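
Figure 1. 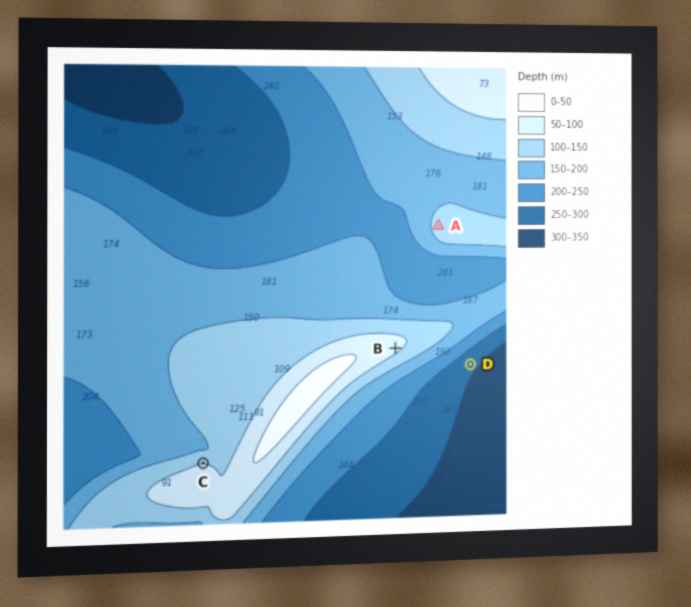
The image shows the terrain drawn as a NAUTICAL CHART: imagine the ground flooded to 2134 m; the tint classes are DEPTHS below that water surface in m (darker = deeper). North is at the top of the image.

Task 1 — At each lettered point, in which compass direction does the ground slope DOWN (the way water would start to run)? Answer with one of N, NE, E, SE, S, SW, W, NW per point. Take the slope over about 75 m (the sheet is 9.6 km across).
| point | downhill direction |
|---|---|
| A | W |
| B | SE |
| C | N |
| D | SE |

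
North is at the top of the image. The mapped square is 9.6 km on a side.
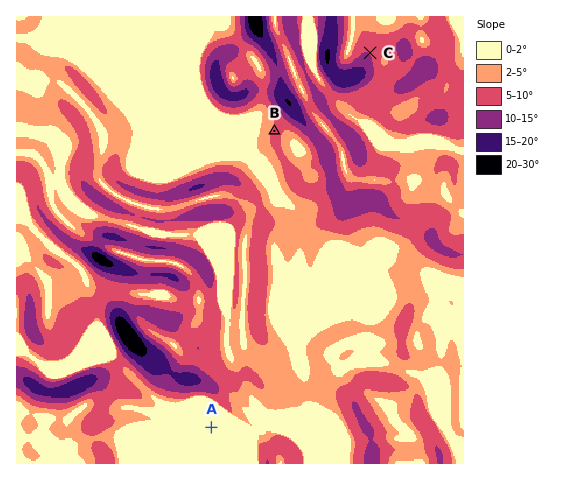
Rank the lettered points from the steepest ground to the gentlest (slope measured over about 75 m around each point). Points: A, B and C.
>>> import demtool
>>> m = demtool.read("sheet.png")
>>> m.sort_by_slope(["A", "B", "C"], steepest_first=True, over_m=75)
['C', 'B', 'A']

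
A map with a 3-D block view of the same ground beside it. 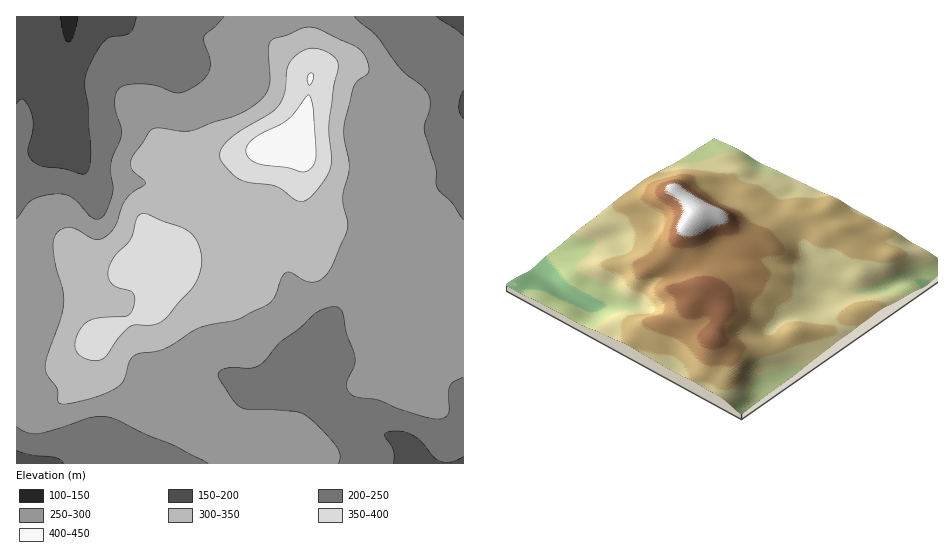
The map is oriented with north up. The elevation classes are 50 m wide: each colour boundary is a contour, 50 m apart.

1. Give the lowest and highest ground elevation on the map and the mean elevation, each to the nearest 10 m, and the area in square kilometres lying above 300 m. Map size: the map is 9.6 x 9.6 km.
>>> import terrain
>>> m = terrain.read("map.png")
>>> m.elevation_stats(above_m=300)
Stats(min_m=140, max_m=430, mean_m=280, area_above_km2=27.8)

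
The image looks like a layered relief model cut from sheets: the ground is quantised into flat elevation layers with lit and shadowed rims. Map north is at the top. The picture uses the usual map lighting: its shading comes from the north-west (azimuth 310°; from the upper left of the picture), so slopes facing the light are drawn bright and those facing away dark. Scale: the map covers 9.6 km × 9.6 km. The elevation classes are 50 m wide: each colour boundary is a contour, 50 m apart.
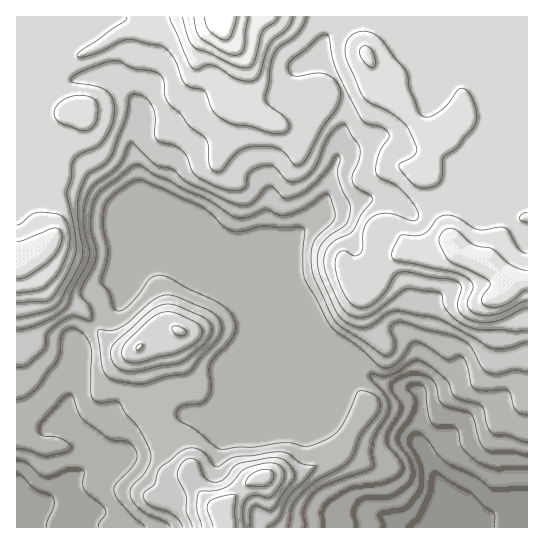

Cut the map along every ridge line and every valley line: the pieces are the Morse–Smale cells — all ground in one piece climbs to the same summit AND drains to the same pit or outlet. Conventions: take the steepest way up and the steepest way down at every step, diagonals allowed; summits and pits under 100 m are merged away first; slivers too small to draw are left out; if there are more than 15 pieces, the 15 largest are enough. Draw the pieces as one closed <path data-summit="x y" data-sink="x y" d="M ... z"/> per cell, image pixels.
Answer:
<path data-summit="502 295" data-sink="433 527" d="M527 16l-186 0-17 25 4 26 12 15 4 9 3 16-2 14-6 21-2 19-6 14-3 19-5 15-3 5-32 31 0 40 8 20 20 22 13 13 25 16 21 23 20 8 18 1 7 5 1 18-4 16 0 15 18 31 8 22 0 7-9 26 21 0 7-12 27 1 25-9 14-2z"/><path data-summit="221 17" data-sink="433 527" d="M339 16l-323 1 0 66 26 1 12 3 17-7 22-4 13 0 11 5 16 17 8 16-1 8-8 16 0 12 9 48 5 5 19 9 34 13 18 20 10 7 19 7 9 7-84-34-17 8-21-1-10 7-8 21 0 7 10 13 4-2 15-28 9-10 24-10 85 36 37 36-11-24 0-40 32-31 3-5 5-15 3-19 6-14 2-19 8-31-4-24-15-20-4-20 0-6 8-14 8-8z"/><path data-summit="38 250" data-sink="433 527" d="M106 76l-24 1-28 10-12-3-26 1 0 172 6 0 7-2-1 4 4 8 15 22 14 11 22 11 11 13 15-9 16-20 0-8-10-13 0-7 8-21 6-6 25 0 20-8 79 33-7-6-19-7-10-7-18-20-34-13-19-9-5-5-9-48 0-12 8-16 1-8-8-16-16-17z"/><path data-summit="222 507" data-sink="433 527" d="M267 372l-23 23-13 24-4 2-12 0-18-5-11 0-9 10-5 12-11 9 8 16 9 6 9 3 17 26 9 7 8 4 5 19 207 0 2-2 8-24 0-7-19-44-9-10-22-1-8 3-11 0-8-3-27-15-17-16-7 0-13 6-32 2-13-18z"/><path data-summit="179 331" data-sink="433 527" d="M177 237l-24 10-6 6-15 28-7 6 0 8-4 7-26 23 6 9 14 13 11 4 13-2 7 43 12 0 9 4 16 16 6 3 26 6 12 0 10-11 7-15 53-53 3-8 9-6 8 1-55-56z"/><path data-summit="221 17" data-sink="433 527" d="M313 328l-8 1-5 5-3 8-26 27-6 9-8 21 12 18 33-2 13-6 7 0 17 16 27 15 8 3 37-3 6 3 0-16 4-16-1-18-7-5-18-1-16-6-25-25-20-12-16-15z"/><path data-summit="222 507" data-sink="17 527" d="M161 447l-24 8-8 0-18 8-17 2-21 12-24 23-13 6 15 3 18 8 4 4 1 7 151 0 0-6-4-13-8-4-9-7-17-26-9-3-9-6z"/><path data-summit="221 17" data-sink="17 527" d="M145 392l-18 5-9 8-23 33-2 6-26-23-20 7-31-1 1 101 56 0 0-7-4-4-18-8-15-3 13-6 24-23 21-12 17-2 18-8 8 0 23-8z"/><path data-summit="38 250" data-sink="17 527" d="M27 256l-11 2 0 168 31 2 21-7 0-19 9-33-1-26 19-18-12-14-22-11-14-11-15-22z"/><path data-summit="179 331" data-sink="17 527" d="M95 325l-6 4-13 14 1 26-10 42 1 11 25 22 2-6 21-31 9-8 20-8-6-42-13 2-11-4-14-13z"/><path data-summit="221 17" data-sink="433 527" d="M158 392l-13 1 11 42 6 12 10-9 8-16 6-6 6-1-9-3-12-13z"/><path data-summit="221 17" data-sink="433 527" d="M527 507l-13 1-25 9-27-1-6 11 71 1z"/>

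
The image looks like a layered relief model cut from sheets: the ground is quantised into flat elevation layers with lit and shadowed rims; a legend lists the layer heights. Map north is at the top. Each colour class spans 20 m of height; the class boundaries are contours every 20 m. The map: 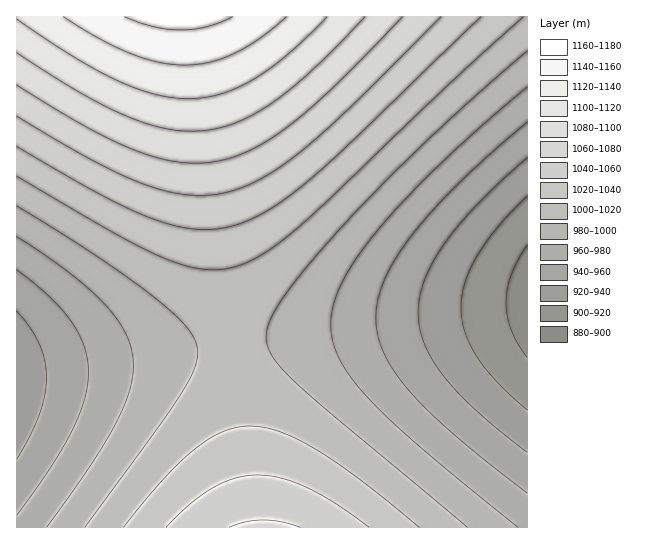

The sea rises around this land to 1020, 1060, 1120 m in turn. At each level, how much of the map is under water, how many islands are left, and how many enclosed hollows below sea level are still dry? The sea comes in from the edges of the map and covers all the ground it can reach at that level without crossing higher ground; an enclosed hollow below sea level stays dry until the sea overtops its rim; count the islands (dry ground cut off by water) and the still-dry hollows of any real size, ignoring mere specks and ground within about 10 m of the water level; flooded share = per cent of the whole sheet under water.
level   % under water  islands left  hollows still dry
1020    60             0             0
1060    79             0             0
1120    94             0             0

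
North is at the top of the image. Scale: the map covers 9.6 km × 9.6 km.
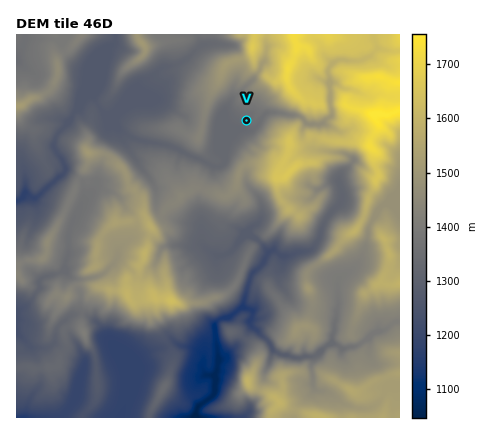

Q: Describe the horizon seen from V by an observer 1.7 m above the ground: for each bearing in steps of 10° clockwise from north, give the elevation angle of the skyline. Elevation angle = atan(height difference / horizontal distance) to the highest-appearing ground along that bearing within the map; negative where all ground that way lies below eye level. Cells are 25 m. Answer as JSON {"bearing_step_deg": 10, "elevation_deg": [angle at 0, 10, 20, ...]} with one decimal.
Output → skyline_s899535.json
{"bearing_step_deg": 10, "elevation_deg": [7.8, 9.2, 11.2, 13.2, 13.9, 14.4, 14.0, 12.5, 10.2, 9.0, 12.3, 14.6, 14.9, 14.0, 13.3, 12.0, 9.8, 8.3, 7.0, 5.4, 2.9, 2.9, 3.4, 3.1, 2.5, 3.8, 4.0, 4.2, 4.6, 5.1, 5.5, 6.1, 6.7, 6.9, 6.4, 6.1]}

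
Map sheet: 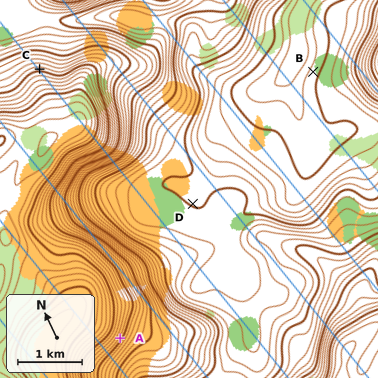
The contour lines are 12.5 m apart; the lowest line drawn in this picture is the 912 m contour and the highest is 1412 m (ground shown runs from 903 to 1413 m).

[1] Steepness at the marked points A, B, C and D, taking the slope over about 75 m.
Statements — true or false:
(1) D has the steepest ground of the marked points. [false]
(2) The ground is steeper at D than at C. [false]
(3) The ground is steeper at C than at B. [true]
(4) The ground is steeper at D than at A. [false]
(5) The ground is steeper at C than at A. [false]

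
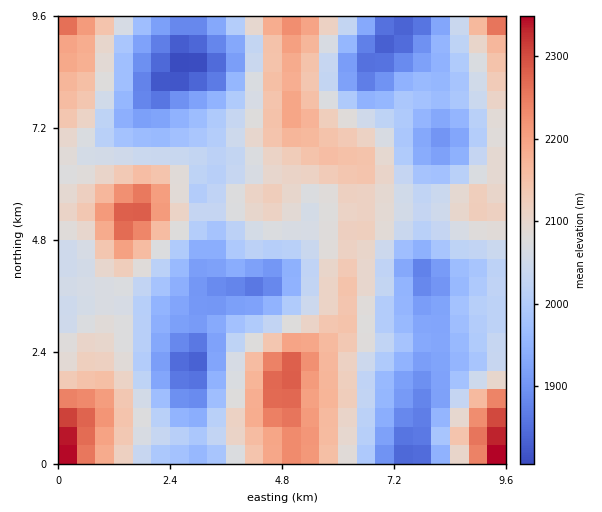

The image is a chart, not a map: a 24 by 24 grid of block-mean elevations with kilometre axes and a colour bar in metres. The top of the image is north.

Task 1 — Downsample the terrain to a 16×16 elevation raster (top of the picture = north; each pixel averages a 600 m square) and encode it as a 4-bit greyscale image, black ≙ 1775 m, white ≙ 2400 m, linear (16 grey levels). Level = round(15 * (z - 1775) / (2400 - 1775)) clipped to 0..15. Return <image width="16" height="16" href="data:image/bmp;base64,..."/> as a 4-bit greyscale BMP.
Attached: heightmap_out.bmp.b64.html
<image width="16" height="16" href="data:image/bmp;base64,Qk32AAAAAAAAAHYAAAAoAAAAEAAAABAAAAABAAQAAAAAAIAAAAATCwAAEwsAABAAAAAAAAAAAAAAABEREQAiIiIAMzMzAERERABVVVUAZmZmAHd3dwCIiIgAmZmZAKqqqgC7u7sAzMzMAN3d3QDu7u4A////ANqGVYq6dCSd24ZFm7p0JJyqhTSLuoUzeoh0I4vKhUNWeHQzaJmGVFZ3dDNEaIZEVnd1QzJYl0NWeKdUVVeHRGaKynVnd4hmeIm7doiHiHaIeIh2aImYZGeGVVZ4mZdTR5dDRWiodlRXmEIiWadDVFioQhJIpzI0abljI2m4UiN6"/>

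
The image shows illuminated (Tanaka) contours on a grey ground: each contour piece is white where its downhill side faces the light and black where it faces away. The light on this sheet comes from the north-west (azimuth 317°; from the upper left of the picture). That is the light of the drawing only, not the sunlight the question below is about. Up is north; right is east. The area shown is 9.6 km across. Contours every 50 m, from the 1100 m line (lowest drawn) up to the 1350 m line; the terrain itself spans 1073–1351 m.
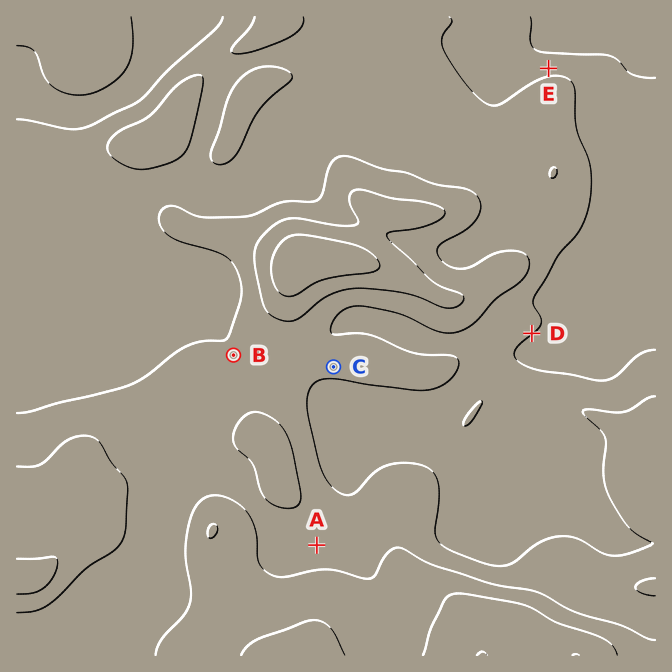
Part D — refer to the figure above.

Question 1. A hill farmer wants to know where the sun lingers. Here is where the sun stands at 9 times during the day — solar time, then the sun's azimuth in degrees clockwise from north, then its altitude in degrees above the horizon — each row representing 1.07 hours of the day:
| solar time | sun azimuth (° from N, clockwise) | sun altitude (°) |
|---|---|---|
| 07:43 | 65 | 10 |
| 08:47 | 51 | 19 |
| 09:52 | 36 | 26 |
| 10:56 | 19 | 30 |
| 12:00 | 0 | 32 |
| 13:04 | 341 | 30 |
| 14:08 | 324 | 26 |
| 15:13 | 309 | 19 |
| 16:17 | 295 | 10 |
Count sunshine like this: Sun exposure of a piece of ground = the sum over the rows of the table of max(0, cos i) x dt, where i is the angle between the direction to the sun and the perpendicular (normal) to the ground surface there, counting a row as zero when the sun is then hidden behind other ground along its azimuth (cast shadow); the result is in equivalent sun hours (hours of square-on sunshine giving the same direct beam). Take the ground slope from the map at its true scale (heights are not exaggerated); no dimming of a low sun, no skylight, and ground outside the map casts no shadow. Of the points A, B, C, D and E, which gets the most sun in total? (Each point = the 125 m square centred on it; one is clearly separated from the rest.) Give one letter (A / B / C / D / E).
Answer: E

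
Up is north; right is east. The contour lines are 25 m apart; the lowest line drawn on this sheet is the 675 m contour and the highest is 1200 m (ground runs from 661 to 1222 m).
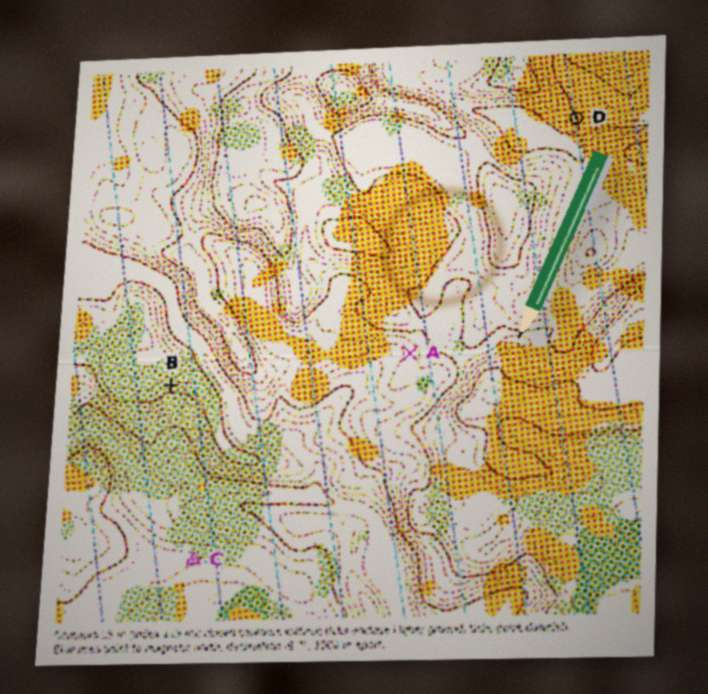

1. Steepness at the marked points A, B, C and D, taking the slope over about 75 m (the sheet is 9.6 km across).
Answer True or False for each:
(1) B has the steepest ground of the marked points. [True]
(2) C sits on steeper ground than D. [False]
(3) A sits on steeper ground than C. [True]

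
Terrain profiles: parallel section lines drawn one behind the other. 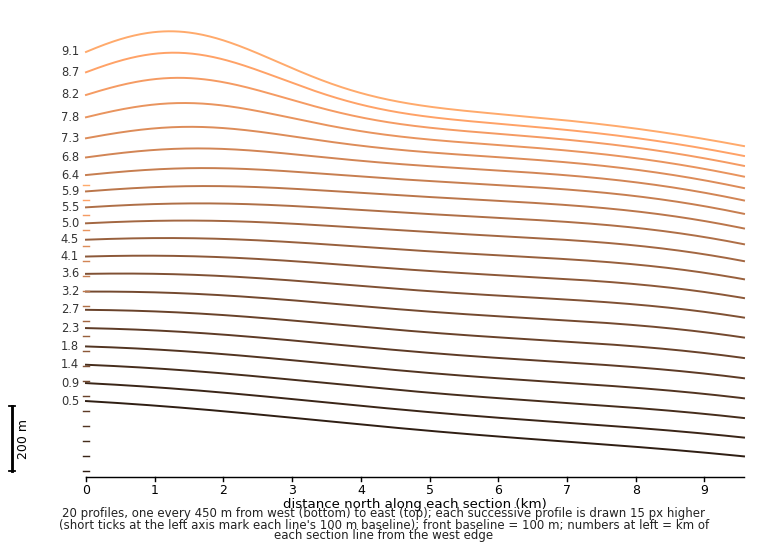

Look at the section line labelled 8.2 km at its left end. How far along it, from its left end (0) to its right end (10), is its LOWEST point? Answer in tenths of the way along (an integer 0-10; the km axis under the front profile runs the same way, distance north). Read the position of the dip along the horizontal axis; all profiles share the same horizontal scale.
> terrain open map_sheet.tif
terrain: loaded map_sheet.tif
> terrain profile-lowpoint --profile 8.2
10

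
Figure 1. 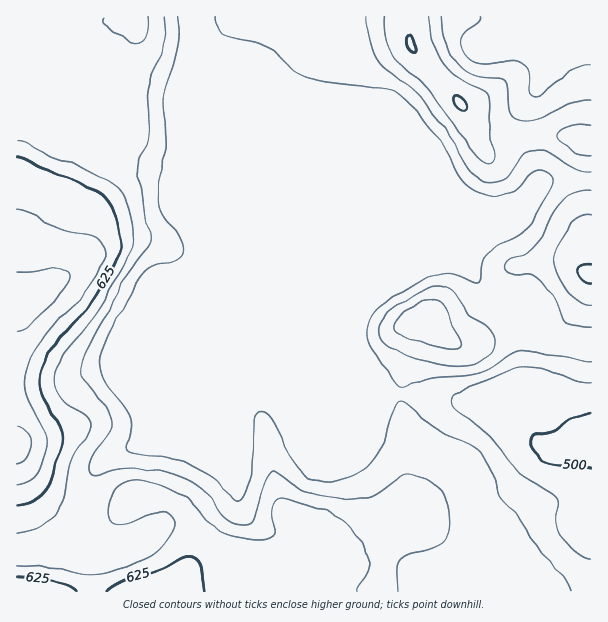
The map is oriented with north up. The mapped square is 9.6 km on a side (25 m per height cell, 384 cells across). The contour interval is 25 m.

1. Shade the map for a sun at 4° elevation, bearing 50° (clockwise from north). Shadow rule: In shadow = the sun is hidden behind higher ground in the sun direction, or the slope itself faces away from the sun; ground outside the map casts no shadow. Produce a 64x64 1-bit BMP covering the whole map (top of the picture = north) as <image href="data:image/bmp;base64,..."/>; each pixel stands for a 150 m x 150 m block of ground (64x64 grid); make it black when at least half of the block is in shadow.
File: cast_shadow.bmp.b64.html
<image width="64" height="64" href="data:image/bmp;base64,Qk0+AgAAAAAAAD4AAAAoAAAAQAAAAEAAAAABAAEAAAAAAAACAAATCwAAEwsAAAIAAAAAAAAA////AAAAAAAAAAAAAAAAAAAAAAAAAAAAAAAAAAAAAAAAAAAAAAAAAAAAAAAAAAAAAAAAAAAAAAAAAAAAAAAAAAAAAAAAAAAAAAAAAAAAAAAAAAAAAAAAAAAAAAAAAAAAAAAAAAAAAAAAAAAAAAAAAAAAAAAAAAAAAAAAAAAAAAAAAAAAAAAAAAAAAAAAAAAAAAAAAAAAAAAAAAAAAAAAAAAAAAAAAAAAAAAAAAAAAAAAAAAAAAAAAAAAAAAAAAAAAAAAAAADwAwAAAAAA4fg/AAAAAAHz8D4AAAAAAf+AAAAAAAAA/wAAAAAAAAD8AAAAAAAAAGAAAAAAAAAAAAAMAAAAAAAAAB+AAAAAAAAAH4AAAAAAAAAfgAAAAAAAAA8AAAAAAAAADgAAAAAAAAAAAAAAAAAAAAAAAAAAAAAAAAAAAAAAAAAAAAAAAAAAAAAAAAAAAAAAAAAAAAAAAAAAAAAAAAAAfgAAAAAAAAD+AAAAAAAAAP4MAAAAAAAB/B8AAAAAAAf8H4AAAAAAD/gPgAAAAAAP+A4AAAAAAB/wAAAAAAAAH/AAAAAAAAA/8AAAAAAAAH/gAAAAAAAB/8AAAAAAAAH/gAAAAAAAAP8AAAAAAAEA/gAAAAAAAwB8AAAAAAAAAHwAAAAAAAAAeAAAAAAAAABwAAAAAAAAAHAAAAAAAAAAIAAAA=="/>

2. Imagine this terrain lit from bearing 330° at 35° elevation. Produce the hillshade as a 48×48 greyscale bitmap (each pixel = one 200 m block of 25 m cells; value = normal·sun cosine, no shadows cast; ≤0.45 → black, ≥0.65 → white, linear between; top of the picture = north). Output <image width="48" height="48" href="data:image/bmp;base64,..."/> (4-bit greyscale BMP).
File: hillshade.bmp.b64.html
<image width="48" height="48" href="data:image/bmp;base64,Qk32BAAAAAAAAHYAAAAoAAAAMAAAADAAAAABAAQAAAAAAIAEAAATCwAAEwsAABAAAAAAAAAAAAAAABEREQAiIiIAMzMzAERERABVVVUAZmZmAHd3dwCIiIgAmZmZAKqqqgC7u7sAzMzMAN3d3QDu7u4A////AO7u3e//7cuYiZiHd3d3iIiJmZmZqqqaqu7t3N7//tyoiIiIh3d3iIiJmZmZmqqqqtzMu7vO7u25iJmqqpmIiHd3iZmImaqqqpmqmZmavd3Kq7zMy7qqmYdmeJmZmZqqqneJmZiImszLve7bqqqqqZh3d5qqmZmZqWZ3mqmHeKu7vO7amaqqqqqZiIq7qpmZmWZnirqXZ4mqq97bq7y7u7uqqYmrqpmImVVWiry5iJqqqs3dze7dzLuqqYiZqqmZmURVeb3cu7vLqr3dze7t3MuqqZiImqu6qkRFaL3/7t3Murzcu83d3cuqqpmJmrvMu0REVovf/u3LqrzLqqq83cuqqqmZmqu7u2VURGis3cy6qau7mZmavMyqqrqqmaqqqodmVUVoqrqpmau6mZmZq8y6q7u6mZmImamIh2VniZmZmauqmZmZmsy6u7u6qZiIiKqaqoiImZmZmauqmZmZmru6qru6qZmIiJmaq6qZmZmZmau6mZmZmrupmZmZmZmYh4iJqqqpmZmZmauqmZmZmqqYd2ZniZmYdnZnmZmZmZmZmZqpmZmZmqmHVDIjRnd3ZmVWd4iZmZmZmZmZmZmZmZh2VCERJFVmZmU0VWeZmZmZmZmZmZmZqYdmVUQzNFVWd2UzNEWJmZmZmZmZmZmZqodmZnh2Znd2d2UyIiNpmZmZmZmZmZmZvLl2Z5qpiJqYd2VCIRJImZmZmZmZmZmZvv7KiJq6mZqpdodUIRE2iZmZmZmZmZmZrf/+yZq7mJqpdpmGQhAkeZmZmZmZmZmZmu///Kq6mIiZh7qodBATaJmZmZmZmZmZmaz//su6mHiZiLqql0EBRneJmZmZmZmZmZm9/ty7mImaqqqqqXMRJGZ5mZmZmZmZmZmau7vMy6q7vKqru5dDRWeJmZmZmZmZmZmZmZrO7dzMzKq7u6l2Z5mZmZmZmZmZmZmZmZms7u7curu7uql3eKqZmZmZmZmZmZmZmZmavO7suru6qpmHeJqZmZmZmZmZmZmZmZmZms7tzLqqqqqYd4mZmZmZmZmZmZmZmZh2Z63u3aqrvMupdnmZmZmZmZmZmZmZmZhUNHrNzJq8zcy5hniZmZmZmZmZmZmZmphkNFeamLvN3MupdniZmZmZmZmZmZmZmpiHVEV3ZszMy6qpdmiZmZmZmZmZmZmZmZmYdlVmd8y7qqmYdniZmZmZmZmZmZmZmIiJmIiJmbuqmZmYd3iZmZmZmZmZmZmZiIh4mrvMvKqZmZqZh3iZmZmZmZmZmZmYh4d3is7u3JmYiZqph3iZmZmZmZmYiIiIiJmHeb3u3JmYiZqpdmiZmZmZmYh3d3d3iru6h5vN3KqZiZqpdleZmZmZiHd3dmZnis3tqIq8zKqqmZmpdVaZmZmZiIiIiHdnirzu25q8zJqqmZmZdUaJmYiIiJmZmZiIiaq93bu8zJmZmIiIdlaJmHd4mZmZmqqYiIiJu7qru5mZmIiIdmaJl3Z4mZmZqrupd3d3iamaqZmZmYiId2aKmHd4mpmZq7uod3d2eZmaqQ=="/>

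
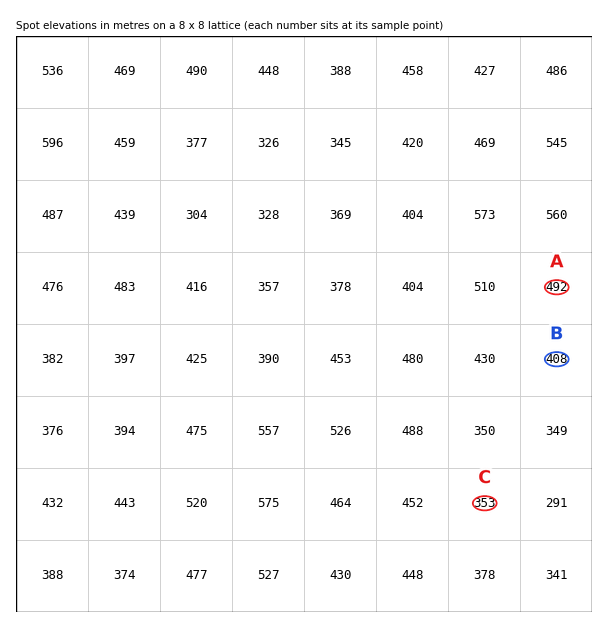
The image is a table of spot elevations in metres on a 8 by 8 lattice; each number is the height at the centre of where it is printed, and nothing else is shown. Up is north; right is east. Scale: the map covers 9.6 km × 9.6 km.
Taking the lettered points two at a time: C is below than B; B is below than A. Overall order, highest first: A B C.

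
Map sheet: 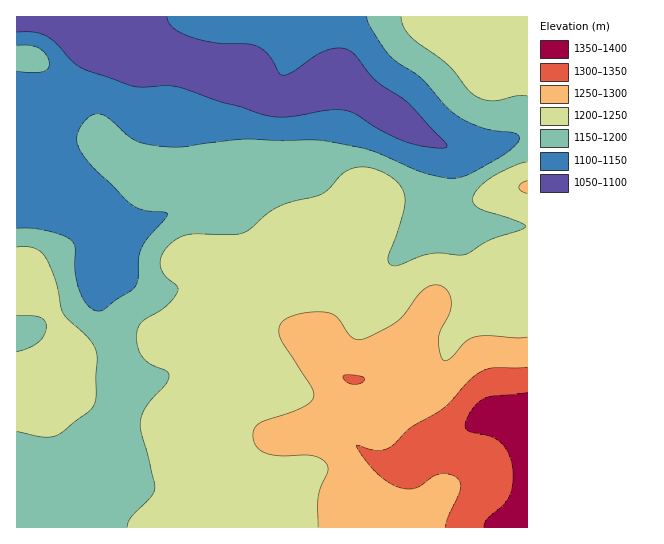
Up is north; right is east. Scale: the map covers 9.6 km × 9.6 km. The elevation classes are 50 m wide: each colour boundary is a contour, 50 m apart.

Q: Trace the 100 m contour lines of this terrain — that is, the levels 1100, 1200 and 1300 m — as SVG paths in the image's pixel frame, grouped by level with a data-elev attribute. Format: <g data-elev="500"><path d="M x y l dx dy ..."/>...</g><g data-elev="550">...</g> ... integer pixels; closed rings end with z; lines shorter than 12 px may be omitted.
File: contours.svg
<g data-elev="1100"><path d="M167 17l2 6 5 5 19 10 21 5 33 1 12 3 10 8 10 18 3 2 9-2 23-16 12-7 12-2 10 2 7 5 22 26 33 24 35 37 2 4-2 2-10 0-29-6-26-12-25-16-10-4-15 0-39 7-17 0-55-16-42-14-11-1-24 1-11-1-52-19-8-7-16-18-10-7-12-3-16 0"/></g><g data-elev="1200"><path d="M17 431l24 6 13-1 8-4 27-21 4-5 3-7 1-40-1-9-5-9-23-22-5-6-7-32-11-25-5-5-6-3-8-1-9 0"/><path d="M17 315l22 2 6 4 1 5-1 8-6 8-9 5-13 5"/><path d="M527 162l-14 4-23 12-13 12-5 9 2 6 5 3 40 14 6 3 0 2-35 13-25 15-32-2-12 3-23 9-8-1-2-3 0-4 15-43 2-12-1-8-4-9-9-8-14-7-14-3-9 1-9 4-16 17-8 6-31 7-15 6-30 24-12 3-43-1-9 3-10 6-9 12-2 11 5 9 12 11 1 5-4 7-8 8-24 16-4 5-1 8 1 13 5 10 8 7 15 6 3 4-4 10-19 22-6 14 1 10 8 27 6 31-5 9-20 20-3 9"/><path d="M401 17l2 9 7 10 38 29 19 24 8 7 8 3 10 2 25-5 9 0"/></g><g data-elev="1300"><path d="M349 383l6 2 6-2 3-2 0-3-8-3-12 0 0 4z"/><path d="M527 367l-32 1-12 2-13 10-25 27-34 20-21 20-7 3-6 1-19-6-2 1 9 13 11 14 12 9 11 5 8 2 8-1 18-11 8-3 9 0 7 4 3 5 0 7-12 28-2 9"/></g>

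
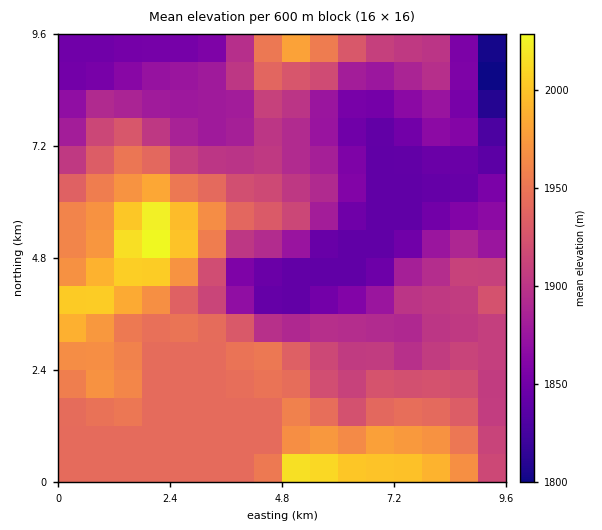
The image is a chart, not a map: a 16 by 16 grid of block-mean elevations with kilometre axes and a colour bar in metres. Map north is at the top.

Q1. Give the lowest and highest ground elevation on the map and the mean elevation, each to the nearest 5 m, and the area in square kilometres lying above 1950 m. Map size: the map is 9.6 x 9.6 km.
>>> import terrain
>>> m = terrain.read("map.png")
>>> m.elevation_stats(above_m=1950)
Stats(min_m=1790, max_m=2045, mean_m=1915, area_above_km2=19.6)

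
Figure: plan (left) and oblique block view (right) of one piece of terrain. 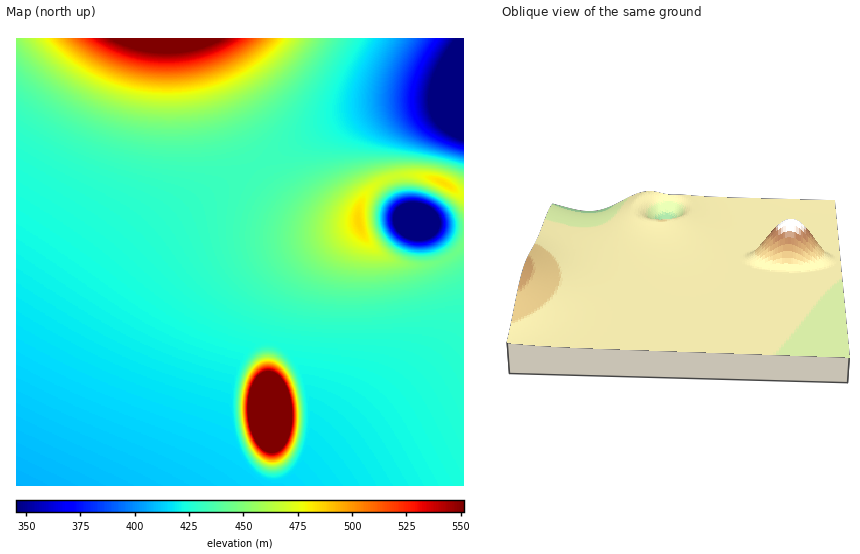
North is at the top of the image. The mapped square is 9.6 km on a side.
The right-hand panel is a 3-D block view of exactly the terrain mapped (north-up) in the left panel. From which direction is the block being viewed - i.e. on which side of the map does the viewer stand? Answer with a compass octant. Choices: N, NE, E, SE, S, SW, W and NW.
W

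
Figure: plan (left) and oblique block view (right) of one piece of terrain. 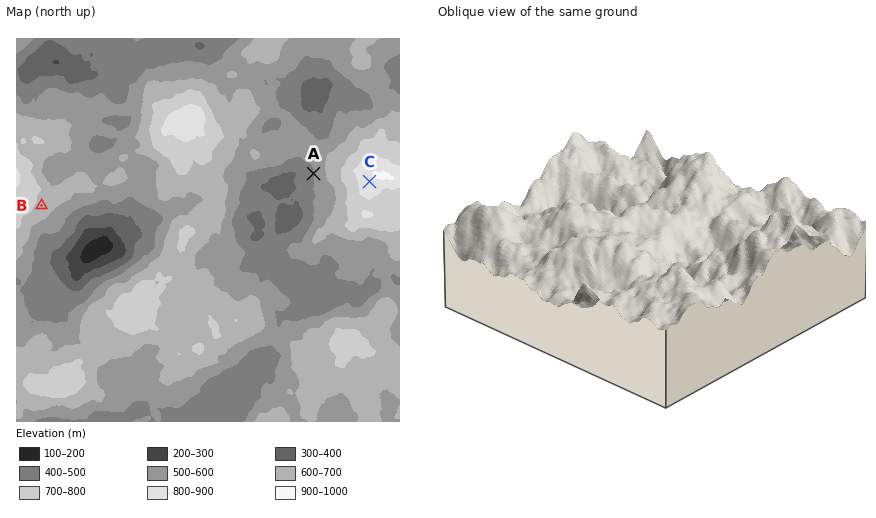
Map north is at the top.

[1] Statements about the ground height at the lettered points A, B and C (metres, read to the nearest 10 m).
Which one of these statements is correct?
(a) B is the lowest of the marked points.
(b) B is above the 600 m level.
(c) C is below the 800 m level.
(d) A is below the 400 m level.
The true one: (b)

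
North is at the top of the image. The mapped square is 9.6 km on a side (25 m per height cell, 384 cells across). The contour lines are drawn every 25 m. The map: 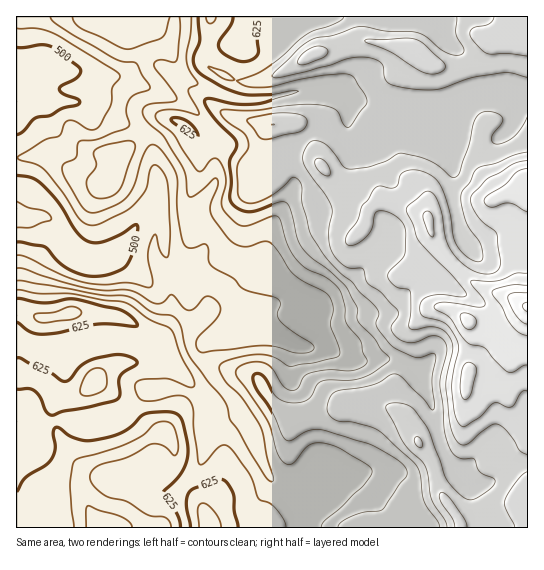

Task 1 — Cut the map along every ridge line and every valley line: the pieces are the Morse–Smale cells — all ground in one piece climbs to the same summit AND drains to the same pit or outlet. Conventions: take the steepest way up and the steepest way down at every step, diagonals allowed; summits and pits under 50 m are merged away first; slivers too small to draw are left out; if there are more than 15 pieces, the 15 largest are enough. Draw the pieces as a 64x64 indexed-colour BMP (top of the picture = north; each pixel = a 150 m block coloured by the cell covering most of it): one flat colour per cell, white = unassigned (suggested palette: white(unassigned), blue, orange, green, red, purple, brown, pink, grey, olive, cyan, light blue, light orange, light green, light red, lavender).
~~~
<image width="64" height="64" href="data:image/bmp;base64,Qk12CAAAAAAAAHYAAAAoAAAAQAAAAEAAAAABAAQAAAAAAAAIAAATCwAAEwsAABAAAAAAAAAA////ALR3HwAOf/8ALKAsACgn1gC9Z5QAS1aMAMJ34wB/f38AIr28AM++FwDox64AeLv/AIrfmACWmP8A1bDFACIiIiIiIiIiIiIiIiIiIiIiIhERERERERERERERERERIiIiIiIiIiIiIiIiIiIiIiIiEREREREREREREREREREiIiIiIiIiIiIiIiIiIiIiIiERERERERERERERERERESIiIiIiIiIiIiIiIiIiIiIiERERERERERERERERERERIiIiIiIiIiIiIiIiIiIiIiEREREREREREREREREREREiIiIiIiIiIiIiIiIiIiIiERERERERERERERERERERESIiIiIiIiIiIiIiIiIiIiIRERERERERERERERERERERIiIiIiIiIiIiIiIiIiIiIREREREREREREREREREREREiIiIiIiIiIiIiIiIiIiIhERERERERERERERERERERESIiIiIiIiIiIiIiIiIiIhERERERERERERERERERERERIiIiIiIiIiIiIiIiIiIiEREREREREREREREREREREREiIiIiIiIiIiIiIiIiIiIRERERERERERERERERERERESIiIiIiIiIiIiIiIiIiIRERERERERERERERERERERERIiIiIiIiIiIiIiIiIiIhEREREREREREREREREREREREiIiIiIiIiIiIiIiIiIhERERERERERERERERERERERESIiIiIiIiIiIiIiIiIhERERERERERERERERERERERERIiIiIiIiIiIiIiIiIiEREREREREREREREREREREREREiIiIiIiIiIiIiIiIiERERERERERERERERERERERERESIiIiIiIiIiIiIiIiERERERERERERERERERERERERERIiIiIiIiIiIiIiIiEREREREREREREREREREREREREREiIiIiIiIiIiIiIiIRERERERERERERERERERERERERESIiIiIiIiIiIiIiIhERERERERERERERERERERERERERIiIiIiIiIiIiIiIiEREREREREREREREREREREREREREiIiIiIiIiIiIiIiIhERERERERERERERERERERERERESIiIiIiIiIiIiIiIiIhERERERERERERERERERERERERIiIiIiIiIiIiIiIiIiEREREREREREREREREREREREREiIiIiIiIiIiIiIiIiIhERERERERERERERERERERERESIiIiIiIiIiIiIiIiIiERERERERERERERERERERERERIiIiIiIiIiIiIiIiIiEREREREREREREREREREREREREiIiIiIiIiIiIiIiIiERERERERERERERERERERERERESIiIiIiIiIiIiIiIiERERERERERERERERERERERERERIiIiIiIiIiIiIiEREREREREREREREREREREREREREREiIiIiIiIiIiIiERERERERERERERERERERERERERERESIiIiIREiIiIiERERERERERERERERERERERERERERERIiIiIREREiIiIREREREREREREREREREREREREREREREiIiIRERERIiIhERERERERERERERERERERERERERERESIiIhEREREiIiERERERERERERERERERERERERERERERIiIhERERERIiIREREREREREREREREREREREREREREREiIhEREREREiIRERERERERERERERERERERERERERERERERERERERERIhERERERERERERERERERERERERERERERERERERERERESEREREREREREREREREREREREREREREREREREREREREREREREREREREREREREREREREREREREREREREREREREREREREREREREREREREREREREREREREREREREREREREREREREREREREREREREREREREREREREREREREREREREREREREREREREREREREREREREREREREREREREREREREREREREREREREREREREREREREREREREREREREREREREREREREREREREREREREREREREREREREREREREREREREREREREREREREREREREREREREREREREREREREREREREREREREREREREREREREREREREREREREREREREREREREREREREREREREREREREREREREREREREREREREREREREREREREREREREREREREREREREREREREREREREREREREREREREREREREREREREREREREREREREREREREREREREREREREREREREREREREREREREREREREREzERERERERERERERERERERERERERERERERERETMzMzMzMzERERERERERERERERERERERETMzMzMREREzMzMzMzMzMzEzERERERERERERERERERERMzMzMzMzMzMzMzMzMzMzMzMzMRERERERERERERERERETMzMzMzMzMzMzMzMzMzMzMzMxERERERERERERERERERMzMzMzMzMzMzMzMzMzMzMzMzEREREREREREREREREREzMzMzMzMzMzMzMzMzMzMzMzMRERERERERERERERERETMzMzMzMzMzMzMzMzMzMzMzMxEREREREREREREREREREREzMzMzMzMzMzMzMzMzMzMzERERERERERERERERERERERMzMzMzMzMzMzMzMzMzMzMRERERERERERERERERERERERMzMzMzMzMzMzMzMzMzMxEREREREREREREREREREREREzMzMzMzMzMzMzMzMzMz"/>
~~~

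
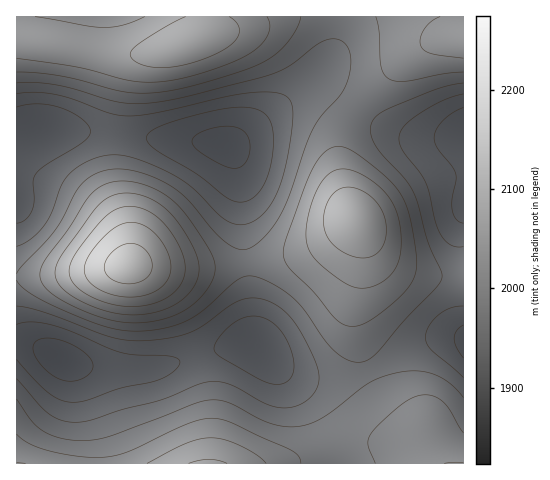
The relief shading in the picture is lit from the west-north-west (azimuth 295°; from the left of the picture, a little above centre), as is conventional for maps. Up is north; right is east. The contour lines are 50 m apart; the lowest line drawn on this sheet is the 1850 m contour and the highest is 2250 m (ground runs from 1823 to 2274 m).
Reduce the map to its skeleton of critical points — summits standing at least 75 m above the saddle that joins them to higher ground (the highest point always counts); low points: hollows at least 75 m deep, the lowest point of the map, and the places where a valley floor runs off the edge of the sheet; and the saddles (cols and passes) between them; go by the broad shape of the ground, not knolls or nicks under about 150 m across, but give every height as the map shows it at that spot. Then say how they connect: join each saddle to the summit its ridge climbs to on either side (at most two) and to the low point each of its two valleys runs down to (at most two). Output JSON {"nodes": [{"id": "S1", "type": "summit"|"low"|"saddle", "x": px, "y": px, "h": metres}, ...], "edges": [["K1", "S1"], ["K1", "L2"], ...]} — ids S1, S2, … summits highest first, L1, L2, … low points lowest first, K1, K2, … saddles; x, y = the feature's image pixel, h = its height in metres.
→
{"nodes": [
{"id": "S1", "type": "summit", "x": 129, "y": 265, "h": 2274},
{"id": "S2", "type": "summit", "x": 355, "y": 220, "h": 2198},
{"id": "S3", "type": "summit", "x": 192, "y": 41, "h": 2183},
{"id": "S4", "type": "summit", "x": 208, "y": 463, "h": 2158},
{"id": "S5", "type": "summit", "x": 463, "y": 39, "h": 2127},
{"id": "L1", "type": "low", "x": 61, "y": 358, "h": 1823},
{"id": "L2", "type": "low", "x": 224, "y": 145, "h": 1834},
{"id": "L3", "type": "low", "x": 463, "y": 131, "h": 1867},
{"id": "L4", "type": "low", "x": 463, "y": 342, "h": 1882},
{"id": "K1", "type": "saddle", "x": 357, "y": 109, "h": 2014},
{"id": "K2", "type": "saddle", "x": 246, "y": 263, "h": 2009},
{"id": "K3", "type": "saddle", "x": 370, "y": 371, "h": 1996},
{"id": "K4", "type": "saddle", "x": 453, "y": 277, "h": 1994},
{"id": "K5", "type": "saddle", "x": 118, "y": 134, "h": 1918},
{"id": "K6", "type": "saddle", "x": 197, "y": 355, "h": 1907}],
"edges": [["K1", "S2"], ["K1", "S5"], ["K1", "L2"], ["K1", "L3"], ["K2", "S1"], ["K2", "S2"], ["K2", "L1"], ["K2", "L2"], ["K3", "S2"], ["K3", "S4"], ["K3", "L1"], ["K3", "L4"], ["K4", "S2"], ["K4", "L3"], ["K4", "L4"], ["K5", "S1"], ["K5", "S3"], ["K5", "L2"], ["K6", "S1"], ["K6", "S4"], ["K6", "L1"]]}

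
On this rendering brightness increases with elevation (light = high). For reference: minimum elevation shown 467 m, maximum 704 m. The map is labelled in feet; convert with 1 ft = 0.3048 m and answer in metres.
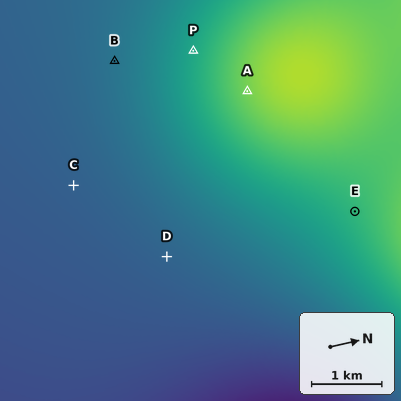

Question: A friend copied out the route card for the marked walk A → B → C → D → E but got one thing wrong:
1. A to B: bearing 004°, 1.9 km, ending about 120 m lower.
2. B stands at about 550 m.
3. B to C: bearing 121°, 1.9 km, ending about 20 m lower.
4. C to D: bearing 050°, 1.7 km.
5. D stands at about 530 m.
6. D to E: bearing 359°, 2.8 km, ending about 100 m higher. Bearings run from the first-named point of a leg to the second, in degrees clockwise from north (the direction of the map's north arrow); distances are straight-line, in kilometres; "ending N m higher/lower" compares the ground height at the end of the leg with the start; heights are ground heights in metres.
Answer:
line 1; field bearing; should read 205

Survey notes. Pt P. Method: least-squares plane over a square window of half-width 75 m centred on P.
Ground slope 4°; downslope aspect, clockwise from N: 204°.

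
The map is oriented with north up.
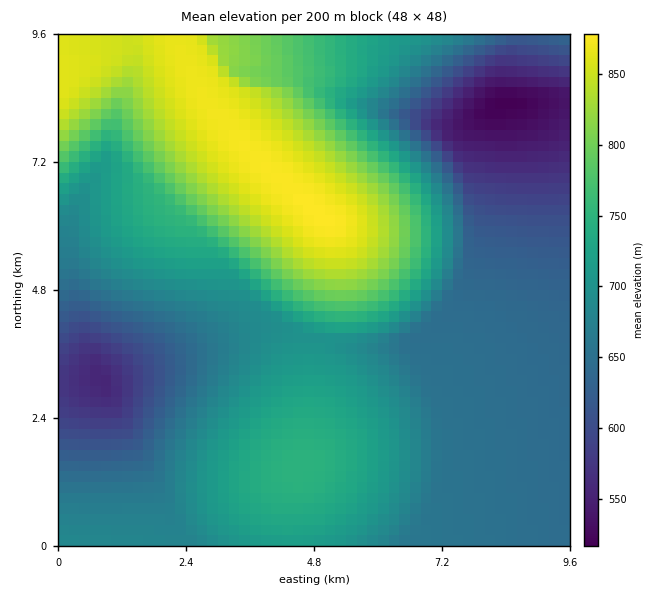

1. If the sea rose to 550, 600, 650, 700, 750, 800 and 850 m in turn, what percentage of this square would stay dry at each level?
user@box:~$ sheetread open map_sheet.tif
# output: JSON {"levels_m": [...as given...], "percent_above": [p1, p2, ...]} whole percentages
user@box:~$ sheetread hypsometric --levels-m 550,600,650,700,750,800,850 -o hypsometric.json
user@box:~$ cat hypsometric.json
{"levels_m": [550, 600, 650, 700, 750, 800, 850], "percent_above": [97, 89, 70, 47, 26, 18, 10]}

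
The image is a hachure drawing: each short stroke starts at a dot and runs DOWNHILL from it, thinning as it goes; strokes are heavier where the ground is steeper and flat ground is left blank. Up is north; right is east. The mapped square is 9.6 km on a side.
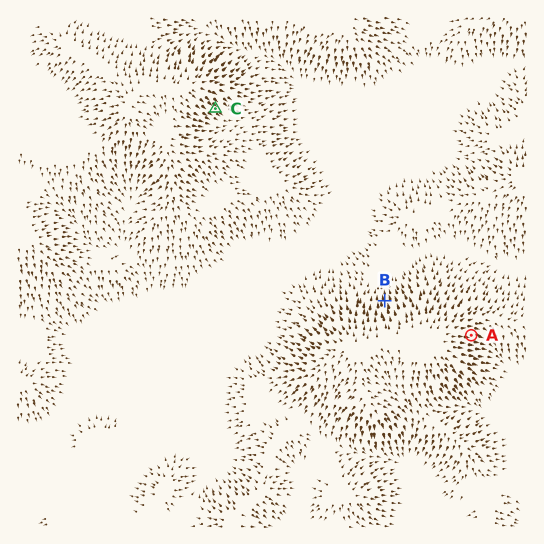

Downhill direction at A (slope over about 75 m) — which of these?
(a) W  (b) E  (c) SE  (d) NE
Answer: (b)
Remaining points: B N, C SE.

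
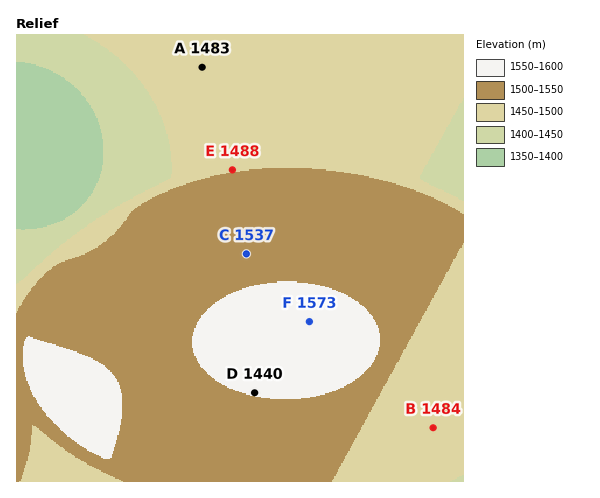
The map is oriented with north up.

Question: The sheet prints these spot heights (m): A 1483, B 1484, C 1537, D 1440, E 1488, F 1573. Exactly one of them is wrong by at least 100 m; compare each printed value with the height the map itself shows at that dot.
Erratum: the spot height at D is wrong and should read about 1565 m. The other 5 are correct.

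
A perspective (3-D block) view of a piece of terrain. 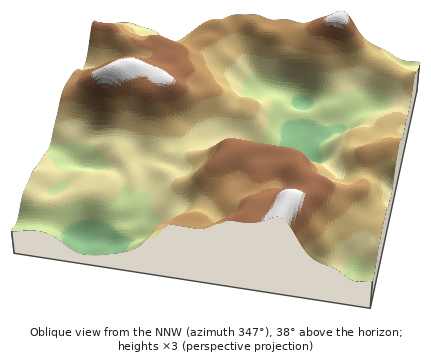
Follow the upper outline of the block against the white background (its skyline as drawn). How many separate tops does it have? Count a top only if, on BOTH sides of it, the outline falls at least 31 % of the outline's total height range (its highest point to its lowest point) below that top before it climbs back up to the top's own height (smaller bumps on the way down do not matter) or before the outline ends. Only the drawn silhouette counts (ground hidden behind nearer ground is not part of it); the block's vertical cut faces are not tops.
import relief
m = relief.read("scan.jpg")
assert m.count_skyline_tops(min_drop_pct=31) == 0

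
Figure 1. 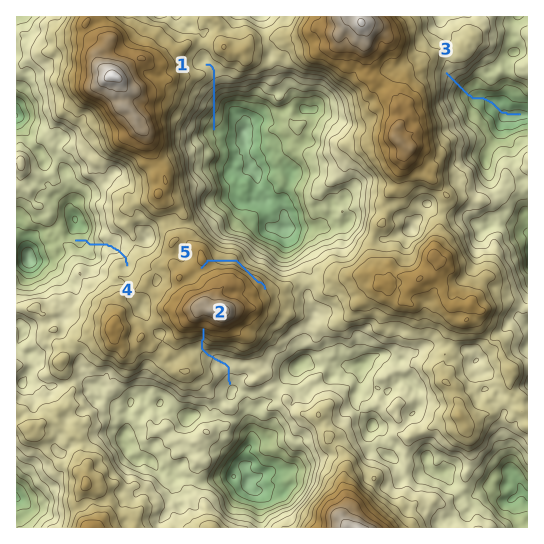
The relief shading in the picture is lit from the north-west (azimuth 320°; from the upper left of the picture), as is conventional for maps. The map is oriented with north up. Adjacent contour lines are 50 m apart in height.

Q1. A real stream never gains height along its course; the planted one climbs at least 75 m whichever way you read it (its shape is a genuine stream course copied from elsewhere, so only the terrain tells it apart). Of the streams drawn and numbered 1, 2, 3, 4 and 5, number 5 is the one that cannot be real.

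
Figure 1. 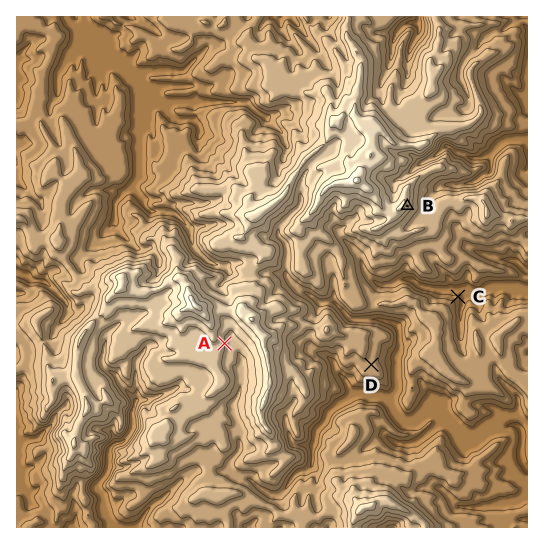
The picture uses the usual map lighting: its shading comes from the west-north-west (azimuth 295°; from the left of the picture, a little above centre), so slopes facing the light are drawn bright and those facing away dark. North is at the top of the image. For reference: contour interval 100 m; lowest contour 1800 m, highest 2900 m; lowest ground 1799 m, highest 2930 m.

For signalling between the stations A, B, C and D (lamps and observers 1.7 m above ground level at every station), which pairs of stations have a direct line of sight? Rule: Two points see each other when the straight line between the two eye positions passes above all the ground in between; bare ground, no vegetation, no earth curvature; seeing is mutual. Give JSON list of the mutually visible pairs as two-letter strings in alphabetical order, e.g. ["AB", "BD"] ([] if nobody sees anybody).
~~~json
["BC", "BD"]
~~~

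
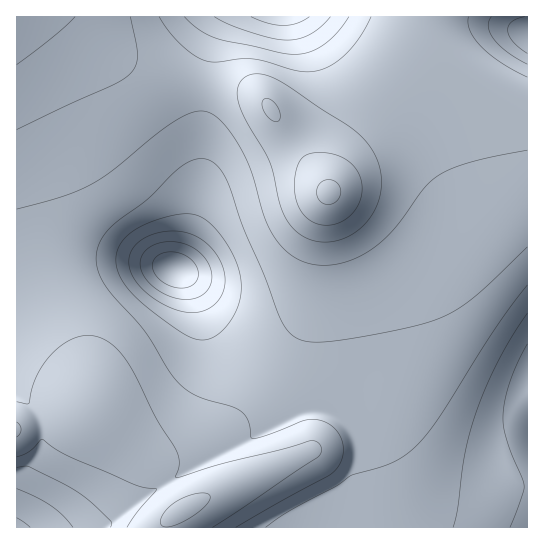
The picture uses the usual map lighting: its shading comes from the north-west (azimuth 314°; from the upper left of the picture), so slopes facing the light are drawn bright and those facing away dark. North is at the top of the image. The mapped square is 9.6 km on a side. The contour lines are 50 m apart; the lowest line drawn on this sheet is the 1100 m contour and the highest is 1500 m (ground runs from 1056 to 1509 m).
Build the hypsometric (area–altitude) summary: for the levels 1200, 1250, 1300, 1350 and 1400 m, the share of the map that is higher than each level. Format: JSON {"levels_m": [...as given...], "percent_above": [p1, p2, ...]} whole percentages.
{"levels_m": [1200, 1250, 1300, 1350, 1400], "percent_above": [94, 85, 66, 38, 10]}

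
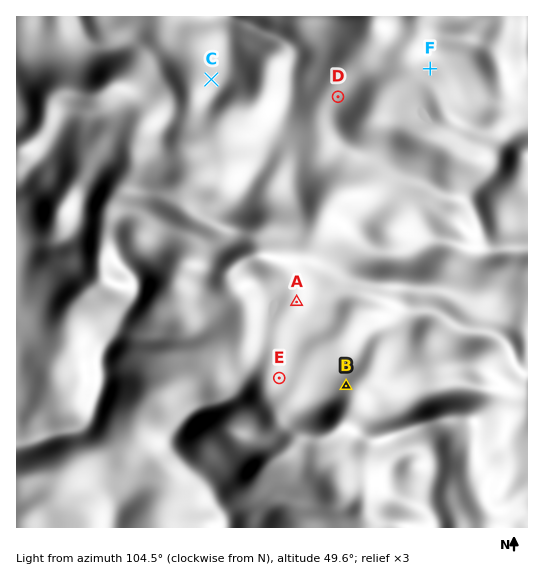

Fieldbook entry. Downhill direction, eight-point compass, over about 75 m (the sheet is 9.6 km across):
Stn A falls E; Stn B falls NW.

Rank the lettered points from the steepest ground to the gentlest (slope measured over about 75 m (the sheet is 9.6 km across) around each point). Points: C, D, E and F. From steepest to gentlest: C F E D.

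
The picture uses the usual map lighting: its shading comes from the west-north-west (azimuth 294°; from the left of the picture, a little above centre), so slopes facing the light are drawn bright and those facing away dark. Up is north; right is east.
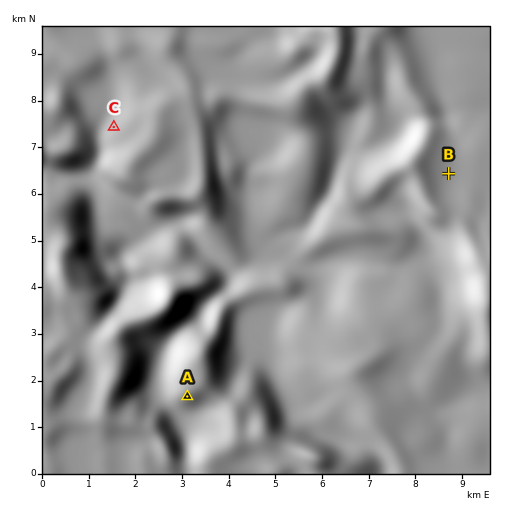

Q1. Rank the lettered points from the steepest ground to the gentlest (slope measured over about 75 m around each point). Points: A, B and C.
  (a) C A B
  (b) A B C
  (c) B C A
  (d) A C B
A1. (d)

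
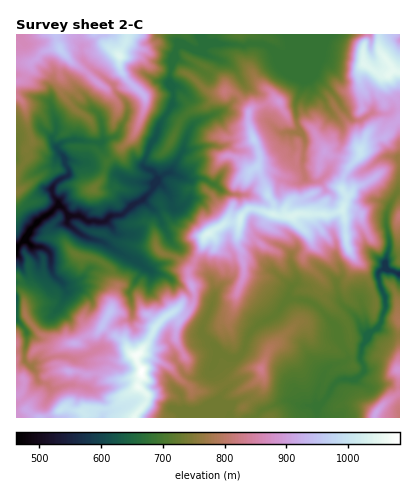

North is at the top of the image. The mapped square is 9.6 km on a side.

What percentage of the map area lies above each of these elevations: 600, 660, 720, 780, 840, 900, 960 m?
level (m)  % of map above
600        96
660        87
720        67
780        44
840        31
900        17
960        8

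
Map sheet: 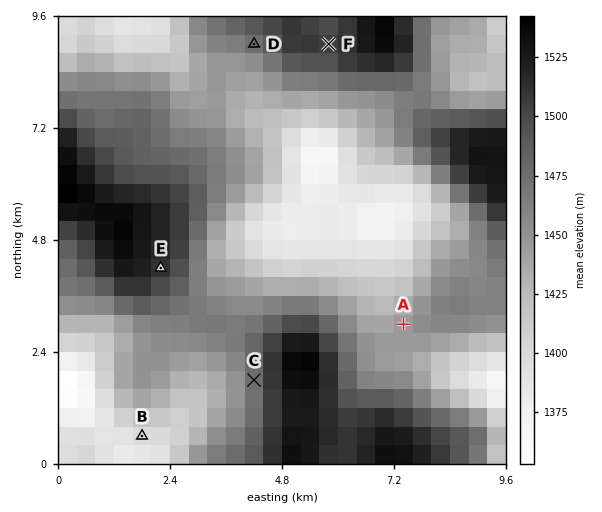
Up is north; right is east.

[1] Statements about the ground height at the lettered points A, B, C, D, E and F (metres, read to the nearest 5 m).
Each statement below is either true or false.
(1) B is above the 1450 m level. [false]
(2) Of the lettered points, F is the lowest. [false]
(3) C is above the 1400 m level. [true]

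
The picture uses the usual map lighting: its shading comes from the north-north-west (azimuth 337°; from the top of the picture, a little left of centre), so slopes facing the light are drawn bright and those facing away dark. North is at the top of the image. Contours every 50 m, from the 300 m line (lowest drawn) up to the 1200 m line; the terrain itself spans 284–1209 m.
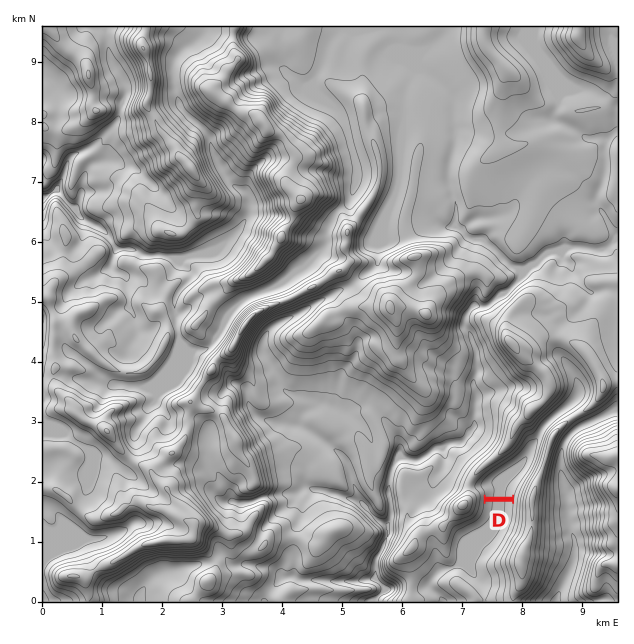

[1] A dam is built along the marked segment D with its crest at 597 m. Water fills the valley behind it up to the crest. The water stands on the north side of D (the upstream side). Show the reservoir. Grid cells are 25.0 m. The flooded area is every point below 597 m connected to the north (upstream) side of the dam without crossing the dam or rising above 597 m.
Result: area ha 41.8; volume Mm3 14.76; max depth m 50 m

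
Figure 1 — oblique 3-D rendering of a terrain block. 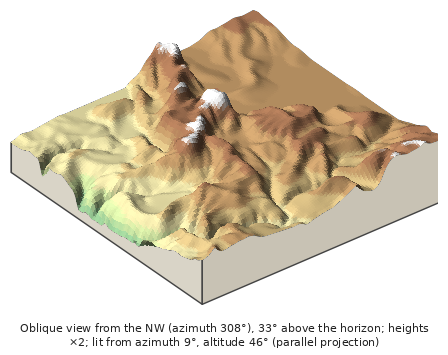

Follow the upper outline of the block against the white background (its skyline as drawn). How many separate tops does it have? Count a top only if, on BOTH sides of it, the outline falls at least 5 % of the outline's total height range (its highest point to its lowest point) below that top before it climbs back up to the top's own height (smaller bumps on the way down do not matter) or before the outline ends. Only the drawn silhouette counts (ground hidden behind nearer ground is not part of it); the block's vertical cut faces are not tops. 2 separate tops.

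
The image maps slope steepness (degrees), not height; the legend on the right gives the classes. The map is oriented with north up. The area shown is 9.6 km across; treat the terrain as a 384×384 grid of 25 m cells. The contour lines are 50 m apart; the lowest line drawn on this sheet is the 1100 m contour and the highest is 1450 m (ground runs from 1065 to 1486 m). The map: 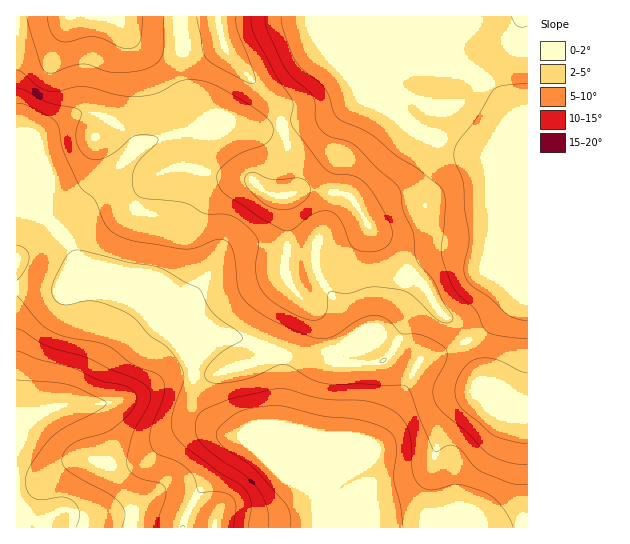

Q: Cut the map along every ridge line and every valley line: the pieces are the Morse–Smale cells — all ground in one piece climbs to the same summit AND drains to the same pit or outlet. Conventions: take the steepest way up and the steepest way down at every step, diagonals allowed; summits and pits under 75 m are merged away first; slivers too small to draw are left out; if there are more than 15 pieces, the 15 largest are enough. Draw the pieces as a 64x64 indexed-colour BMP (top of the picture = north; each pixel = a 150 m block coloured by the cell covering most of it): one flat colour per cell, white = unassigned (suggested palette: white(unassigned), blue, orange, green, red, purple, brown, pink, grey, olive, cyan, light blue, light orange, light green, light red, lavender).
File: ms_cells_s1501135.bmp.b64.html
<image width="64" height="64" href="data:image/bmp;base64,Qk12CAAAAAAAAHYAAAAoAAAAQAAAAEAAAAABAAQAAAAAAAAIAAATCwAAEwsAABAAAAAAAAAA////ALR3HwAOf/8ALKAsACgn1gC9Z5QAS1aMAMJ34wB/f38AIr28AM++FwDox64AeLv/AIrfmACWmP8A1bDFADMzMzMzMzMzMzMzMzMzMzMzMzMRERERERERERERERERMzMzMzMzMzMzMzMzMzMzMzMzMxEREREREREREREREREzMzMzMzMzMzMzMzMzMzMzMzMzERERERERERERERERETMzMzMzMzMzMzMzMzMzMzMzMzMRERERERERERERERERMzMzMzMzMzMzMzMzMzMzMzMzMREREREREREREREREREzMzMzMzMzMzMzMzMzMzMzMzERERERERERERERERERETMzMzMzMzMzMzMzMzMzMzMzERERERERERERERERERERMzMzMzMzMzMzMzMzMzMzMzEREREREREREREREREREREzMzMzMzMzMzMzMzMzMzMzERERERERERERERERERERETMzMzMzMzMzMzMzMzMzMzERERERERERERERERERERERMzMzMzMzMzMzMzMzMzMzEREREREREREREREREREREREzMzMzMzMzMzMzMzMzMxERERERERERERERERERERERETMzMzMzMzMzMzMzMzERERERERERERERERERERERERERMzMzMzMzMzMzMzMzEREREREREREREREREREREREREREzMzMzMzMzMzMzMzERERERERERERERERERERERERERETMzMzMzMzMzMzMzMREREREREREREREREREREREREREiMzMzMzMzMzMzMzMREREREREREREREREREREREREREiIzMzMzMzMzMzMzMxERERERERERERERERERERERERIiIjMzMzMzMzMzMzMzERERERERERERERERERERERERIiIiMzMzMzMzMzMzMzMREREREREREREREREREREREREiIiIzMzMzMzMzMzMzMxEREREREREREREREREREREREiIiIjMzMzMzMzMzMzMxERERERERERERERERERERERESIiIiMzMzMzMzMzMzMzERERERERERERERERERERERERIiIiIzMzMzMzMzMzMzERERERERERERERERERERERERIiIiIjMzMzMzMzMzMzEREREREREREREREREREREREREiIiIiMzMzMzMzMzMxEREREREREREREREREREREREREiIiIiIzMzMzMzMzMzEREREREREREREREREREREREREiIiIiIjMzMzMzMzMzEREREREREREREREREREREREREiIiIiIiMzMzMzMzMxEREREREREREREREREREREREREiIiIiIiIzMzMzMzMxERERERERERERERERERERERERESIiIiIiIjMzMzMzMxERERERERERERERERERERERERESIiIiIiIiMzMzMzMRERERERERERERERERERERERERESIiIiIiIiIzMzMzERERERERERERERERERERERERERESIiIiIiIiIjMzMzMRERERERERERERERERERERERERESIiIiIiIiIiMzMzMRERERERERERERERERERERERERESIiIiIiIiIiIzMzMxERERERERERERERERERERERERESIiIiIiIiIiIjMzMxERERERERERERERERERERERERESIiIiIiIiIiIiMzMxERERERERERERERERERERERERESIiIiIiIiIiIiIzMxERERERERERERERERERERERERERIiIiIiIiIiIiIhERERERERERERERERERERERERERERIiIiIiIiIiIiIiERERERERERERERERERERERERERERIiIiIiIiIiIiIiIRERERERERERERERERERERERERERIiIiIiIiIiIiIiIhERERERERERERERERERERERIiIiIiIiIiIiIiIiIiIiEREREREREREREREREREREREiIiIiIiIiIiIiIiIiIiIRERERERERERERERERERERESIiIiIiIiIiIiIiIiIiIhERERERERERERERERERERERIiIiIiIiIiIiIiIiIiIiEREREREREREREREREREREREiIiIiIiIiIiIiIiIiIiIRERERERERERERERERERERESIiIiIiIiIiIiIiIiIiIhERERERERERERERERERERERIiIiIiIiIiIiIiIiIiIiERERERERERERERERERERERIiIiIiIiIiIiIiIiIiIiIREREREREREREREREREREREiIiIiIiIiIiIiIiIiIiIhERERERERERERERERERERESIiIiIiIiIiIiIiIiIiIiERERERERERERERERERERERIiIiIiIiIiIiIiIiIiIiIRERERERERERERERERERERIiIiIiIiIiIiIiIiIiIiIhERERERERERERERERERERIiIiIiIiIiIiIiIiIiIiIiERERERERERERERERERERIiIiIiIiIiIiIiIiIiIiIiIRERERERERERERERERERIiIiIiIiIiIiIiIiIiIiIiIhERERERERERERERERERIiIiIiIiIiIiIiIiIiIiIiIiERERERERERERERERERIiIiIiIiIiIiIiIiIiIiIiIiIRERERERERERERERERIiIiIiIiIiIiIiIiIiIiIiIiIhEREREREREREREREREiIiIiIiIiIiIiIiIiIiIiIiIiERERERERERERERERESIiIiIiIiIiIiIiIiIiIiIiIiIRERERERERERERERESIiIiIiIiIiIiIiIiIiIiIiIiIhERERERERERERERERIiIiIiIiIiIiIiIiIiIiIiIiIi"/>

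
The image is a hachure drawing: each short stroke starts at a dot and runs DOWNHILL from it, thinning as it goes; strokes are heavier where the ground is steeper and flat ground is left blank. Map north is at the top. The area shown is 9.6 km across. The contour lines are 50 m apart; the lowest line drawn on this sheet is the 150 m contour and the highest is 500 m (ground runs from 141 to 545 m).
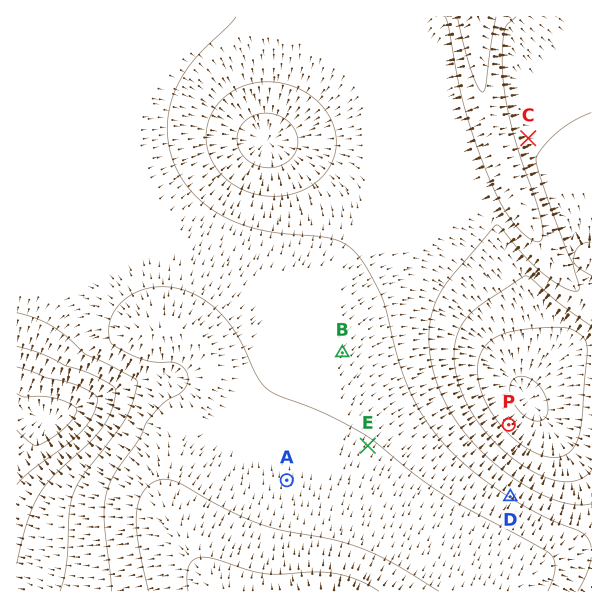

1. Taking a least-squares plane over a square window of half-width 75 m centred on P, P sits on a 9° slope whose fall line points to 48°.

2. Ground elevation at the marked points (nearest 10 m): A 420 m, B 380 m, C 300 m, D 350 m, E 400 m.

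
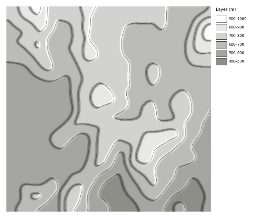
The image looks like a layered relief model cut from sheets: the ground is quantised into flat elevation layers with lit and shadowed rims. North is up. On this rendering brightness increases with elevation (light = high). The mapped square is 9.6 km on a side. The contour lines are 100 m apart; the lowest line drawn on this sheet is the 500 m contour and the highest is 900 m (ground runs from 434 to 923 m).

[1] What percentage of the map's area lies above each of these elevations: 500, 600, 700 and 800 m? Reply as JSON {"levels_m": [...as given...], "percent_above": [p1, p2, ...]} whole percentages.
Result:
{"levels_m": [500, 600, 700, 800], "percent_above": [96, 69, 35, 6]}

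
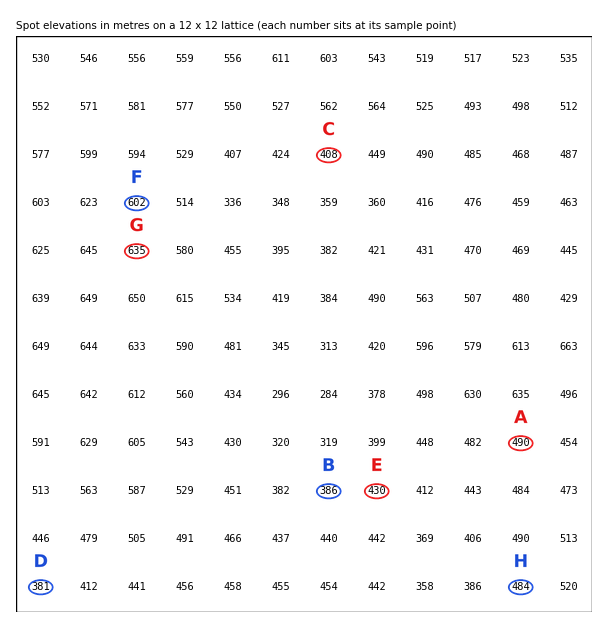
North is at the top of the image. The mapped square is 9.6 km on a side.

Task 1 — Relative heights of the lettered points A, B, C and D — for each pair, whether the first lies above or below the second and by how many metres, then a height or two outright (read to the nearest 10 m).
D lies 110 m below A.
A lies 100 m above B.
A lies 80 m above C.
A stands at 490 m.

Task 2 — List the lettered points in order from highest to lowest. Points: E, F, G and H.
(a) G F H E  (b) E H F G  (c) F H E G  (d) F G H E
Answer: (a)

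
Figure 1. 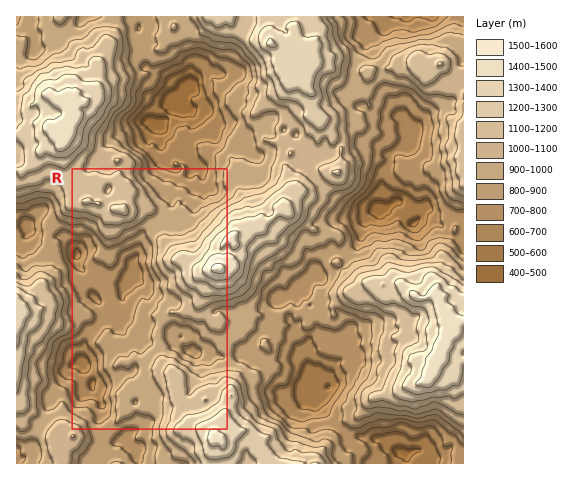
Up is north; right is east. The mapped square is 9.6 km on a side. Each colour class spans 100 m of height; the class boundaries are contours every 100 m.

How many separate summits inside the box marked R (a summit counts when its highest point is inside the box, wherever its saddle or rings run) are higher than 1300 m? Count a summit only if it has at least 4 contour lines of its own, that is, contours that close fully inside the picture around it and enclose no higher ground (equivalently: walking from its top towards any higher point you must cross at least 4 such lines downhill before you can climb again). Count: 1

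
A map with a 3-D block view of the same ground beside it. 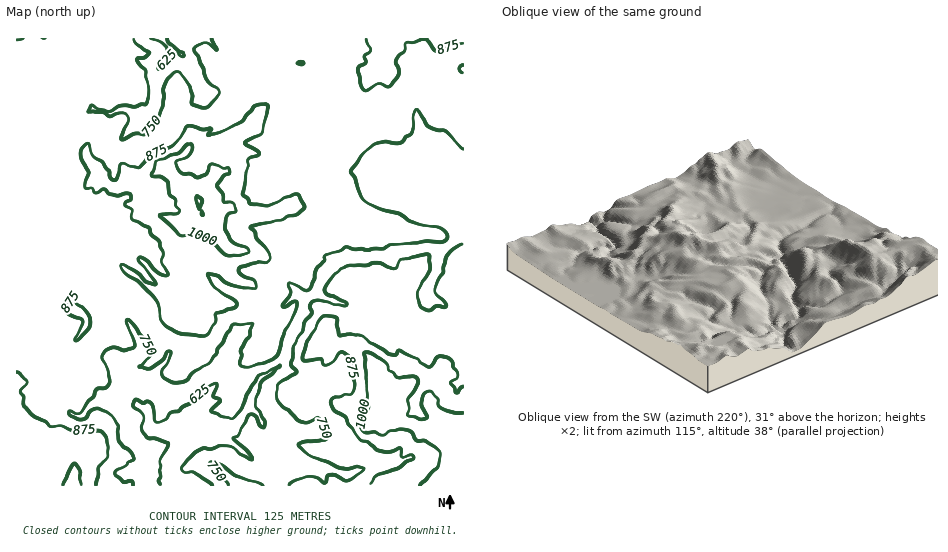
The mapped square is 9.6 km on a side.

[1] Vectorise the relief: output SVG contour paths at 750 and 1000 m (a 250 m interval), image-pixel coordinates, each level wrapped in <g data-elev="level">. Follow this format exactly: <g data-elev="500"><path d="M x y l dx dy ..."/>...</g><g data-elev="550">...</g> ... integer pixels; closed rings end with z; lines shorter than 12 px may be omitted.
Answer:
<g data-elev="750"><path d="M132 485l0-4-9 1-8-8 1-3 10-8 7-1 2-2-4-7-13-13 0-14-3-7-7-5-10-4-7 1-6 7-3 2-11-3-2-4 1-2 6 2 4-1 13-15 3-8 9-1 4-4 1-4-2-10-5-13 2-6 8-4 12 3 9-3 0-4-6-14-2-7 0-2 4 0 4 4 17 27-1 7-11 10 7 1 5-1 10-7 6-9 2 0 2 2-1 2-8 17 3 4 8 5 11 0 11-12 15-7 16-29 9-10 18 0-3 7 0 6-10 13 1 6-2 8 2 2 9 2 23-8 5-6 7-23 7-10 5-13 0-5-2-1-11 5-2-1 9-13-2-8 3-1 13 6 5-1 4-10 2-9 8-7 2-8 14-4 7-4 7 3 8-2 8 2 11-1 26-6 34 0 6-4-1-6-6-5-29-6-12-9-21-5-9-5-6-5-5-6-3-15-4-5 14-20 10-8 10-1 14 1 6-6 5-2 4-9 0-10 3-8 10 16 8 4 11 1 14 17 3 2"/><path d="M263 485l-6-3-21-6-16-11-9-2 2 5 16 17"/><path d="M463 244l-9 5-7 7-3 17-5 6-4 9 1 5 10 10 0 4-11-1-8 4-6-4-3-5 0-10 4-9 5-5 3-7 0-13-4-2-14 2-9 3-10 10-4-1-9-5-5-1-10 3-15 0-9 2-8 8-7 9-1 4 5 7 15 5 1 1 0 2-27-4-8 2-2 5 2 7-5 7-13 26 0 7-3 10 7 8-19 12 0 14 5 8 18 16 7 0 10-6 2 2 7 21-27 4-1 4 6 6 21 8 15 8 6 0 10-3 6 2-3 5-12 7-4 0-16-6-2 2-1 6-10-5-7 0-13 4-5 4"/><path d="M212 39l5 10-1 2-8-7-5-1-6 3-2 4 13 32 3 4 7 4 1 3-1 3-12 10-13-2 0-9-7-15-6-7-5 0-8 6-3 6-1 5 1 7-2 10-6 14-9 12-3 2-10-1-12 5-1-4 9-15-3-4-7-3-10 4-6-5-16 0 3-7 6 3 12 3 11-5 14 1 12-3 3-7-1-14-3-6-1-7-7-10 7-3 5-4-10-6-6-8"/></g><g data-elev="1000"><path d="M463 413l-8-1-14-5-3-3 0-6-8-7-6 2-3 7 0 5 6 13-6 1-12-4 1-7-2-8 9-16-1-7-3-1-9 2-6-1-5-5-5-3-1-5-4-4-12-7-7-1 2 24 2 8-1 16 1 6-5 9-1 11 1 4 4 2 9 1 6 3 9-5 9-2 7 1 5 3 4 7 10 1 9 6 6 6-2 15-12 10-6 4-2 3"/><path d="M225 254l14 1 9-3 1-2-3-4-13-4-8-13 1-12 9-5 0-2-3-8-8 0-1-8-5-6-1-4 7-8 6-2 0-4-2-2-5 0-10-4-3 1-1 8-3 2-10 2-7-3-9-1-4-10 13-10 2-7-1-2-2-1-9 10-22 9-6 11 1 2 9 2 5 5 3 12 6 4 2 7 4 6-2 3-10-1-9 2 0 1 20 20 5 0 7-3 9 3 6 6 8 3z"/></g>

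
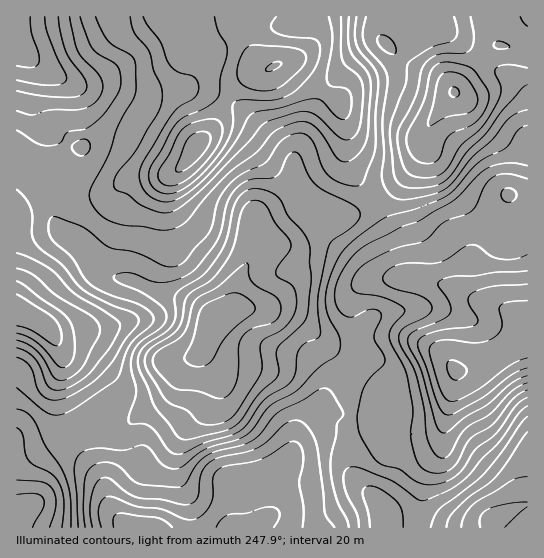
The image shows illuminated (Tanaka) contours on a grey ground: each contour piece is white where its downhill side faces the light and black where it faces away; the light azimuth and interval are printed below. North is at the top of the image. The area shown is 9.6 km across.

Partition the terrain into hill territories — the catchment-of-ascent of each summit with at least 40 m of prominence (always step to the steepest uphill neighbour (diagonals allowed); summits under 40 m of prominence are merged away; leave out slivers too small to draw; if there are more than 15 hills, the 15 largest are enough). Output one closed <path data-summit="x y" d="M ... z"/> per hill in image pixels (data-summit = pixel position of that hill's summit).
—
<path data-summit="217 319" d="M286 63l-32 10-13 8-13 14-15 32-17 19-8 13-15 14-18 4-22 2-31 16-25 0-11-6-7 0-32 18-11 2 0 102 27 13 14 18 6 16-4 21 0 20 8 28 12 22 21 28 13 36 16 15 120 0 14-8 2-3-5-15-1-21 3-6 29-21 9-29 9-12 8-5 6 0 24 9 40 0 6 2 6 8 8 2 23 0 9-4 6-7 11-40 0-7-9-13-13-10-27-11-13-2-19 0-8-3-12-17-2-18 10-13 18-5 28-1-5-7-5-28-18-33-25-32-7-12-2-9 0-28-7-26-27-18-23-21z"/><path data-summit="454 93" d="M527 16l-359 1 8 14 5 18 5 4 16 6 17 9 19 4 23 0 17-8 8-1 4 1 23 21 27 18 7 26 0 28 2 9 7 12 25 32 18 33 5 28 5 7-28 1-18 5-10 13 2 18 12 17 8 3 27 1 32 12 13 10 8 13 8 0 18-6 47-27z"/><path data-summit="494 518" d="M527 339l-46 26-24 6-12 47-6 7-5 3-27 1-8-2-6-8-6-2-40 0-24-9-12 3-11 14-9 29-30 21-2 6 0 12 6 25-16 9 278 1z"/><path data-summit="17 17" d="M167 16l-150 0-1 138 31 14 23 24 7 3 25 0 31-16 32-3 12-5 36-44 18-36 10-10 16-8-30-2-41-18-5-4-5-18z"/><path data-summit="17 515" d="M18 312l-2 1 0 214 111 1-14-15-13-36-21-28-12-22-8-28 0-20 4-21-6-16-14-18z"/>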